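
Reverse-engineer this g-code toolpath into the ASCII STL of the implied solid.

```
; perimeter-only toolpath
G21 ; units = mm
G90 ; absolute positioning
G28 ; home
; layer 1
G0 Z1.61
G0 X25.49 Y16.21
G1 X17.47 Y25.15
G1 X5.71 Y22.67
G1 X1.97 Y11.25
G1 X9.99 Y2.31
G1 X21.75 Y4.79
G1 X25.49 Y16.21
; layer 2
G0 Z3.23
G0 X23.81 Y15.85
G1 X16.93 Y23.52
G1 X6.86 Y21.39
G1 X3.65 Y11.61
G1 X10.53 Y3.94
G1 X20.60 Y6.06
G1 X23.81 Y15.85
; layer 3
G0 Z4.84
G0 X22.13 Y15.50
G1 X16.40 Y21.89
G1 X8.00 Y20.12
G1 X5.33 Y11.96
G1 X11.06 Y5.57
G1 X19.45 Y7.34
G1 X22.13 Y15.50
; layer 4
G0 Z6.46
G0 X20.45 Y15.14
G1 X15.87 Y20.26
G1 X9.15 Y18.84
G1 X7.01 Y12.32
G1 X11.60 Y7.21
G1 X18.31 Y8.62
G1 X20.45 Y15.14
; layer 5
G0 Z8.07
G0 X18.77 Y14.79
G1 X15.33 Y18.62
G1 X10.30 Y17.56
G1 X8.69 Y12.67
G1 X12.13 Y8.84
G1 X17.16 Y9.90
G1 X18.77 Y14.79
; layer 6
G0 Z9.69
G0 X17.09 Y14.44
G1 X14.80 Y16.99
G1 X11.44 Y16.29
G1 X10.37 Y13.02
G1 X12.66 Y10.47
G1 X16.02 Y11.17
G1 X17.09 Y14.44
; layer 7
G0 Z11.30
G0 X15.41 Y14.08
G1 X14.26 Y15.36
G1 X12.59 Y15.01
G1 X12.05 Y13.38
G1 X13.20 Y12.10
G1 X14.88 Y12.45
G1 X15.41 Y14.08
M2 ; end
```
solid part
  facet normal 0.0000 0.0000 -1.0000
    outer loop
      vertex 4.57 23.95 0.00
      vertex 18.00 26.78 0.00
      vertex 27.17 16.56 0.00
    endloop
  endfacet
  facet normal 0.0000 0.0000 -1.0000
    outer loop
      vertex 0.29 10.90 0.00
      vertex 4.57 23.95 0.00
      vertex 27.17 16.56 0.00
    endloop
  endfacet
  facet normal 0.0000 0.0000 -1.0000
    outer loop
      vertex 9.46 0.68 0.00
      vertex 0.29 10.90 0.00
      vertex 27.17 16.56 0.00
    endloop
  endfacet
  facet normal 0.0000 0.0000 -1.0000
    outer loop
      vertex 22.89 3.51 0.00
      vertex 9.46 0.68 0.00
      vertex 27.17 16.56 0.00
    endloop
  endfacet
  facet normal 0.5476 0.4913 0.6773
    outer loop
      vertex 27.17 16.56 0.00
      vertex 18.00 26.78 0.00
      vertex 13.73 13.73 12.92
    endloop
  endfacet
  facet normal -0.1517 0.7200 0.6771
    outer loop
      vertex 18.00 26.78 0.00
      vertex 4.57 23.95 0.00
      vertex 13.73 13.73 12.92
    endloop
  endfacet
  facet normal -0.6992 0.2293 0.6771
    outer loop
      vertex 4.57 23.95 0.00
      vertex 0.29 10.90 0.00
      vertex 13.73 13.73 12.92
    endloop
  endfacet
  facet normal -0.5476 -0.4913 0.6773
    outer loop
      vertex 0.29 10.90 0.00
      vertex 9.46 0.68 0.00
      vertex 13.73 13.73 12.92
    endloop
  endfacet
  facet normal 0.1517 -0.7200 0.6771
    outer loop
      vertex 9.46 0.68 0.00
      vertex 22.89 3.51 0.00
      vertex 13.73 13.73 12.92
    endloop
  endfacet
  facet normal 0.6992 -0.2293 0.6771
    outer loop
      vertex 22.89 3.51 0.00
      vertex 27.17 16.56 0.00
      vertex 13.73 13.73 12.92
    endloop
  endfacet
endsolid part

The G0 Z moves step by Δz≈1.61 mm. The G1 loops shrink linearly with z, so the solid tapers from its base footprint up to z≈12.9. Closing with a flat bottom cap and the tapered top and triangulating gives 10 facets — a regular 6-sided pyramid, base circumscribed radius ≈ 13.7 mm, apex at z ≈ 12.9 mm.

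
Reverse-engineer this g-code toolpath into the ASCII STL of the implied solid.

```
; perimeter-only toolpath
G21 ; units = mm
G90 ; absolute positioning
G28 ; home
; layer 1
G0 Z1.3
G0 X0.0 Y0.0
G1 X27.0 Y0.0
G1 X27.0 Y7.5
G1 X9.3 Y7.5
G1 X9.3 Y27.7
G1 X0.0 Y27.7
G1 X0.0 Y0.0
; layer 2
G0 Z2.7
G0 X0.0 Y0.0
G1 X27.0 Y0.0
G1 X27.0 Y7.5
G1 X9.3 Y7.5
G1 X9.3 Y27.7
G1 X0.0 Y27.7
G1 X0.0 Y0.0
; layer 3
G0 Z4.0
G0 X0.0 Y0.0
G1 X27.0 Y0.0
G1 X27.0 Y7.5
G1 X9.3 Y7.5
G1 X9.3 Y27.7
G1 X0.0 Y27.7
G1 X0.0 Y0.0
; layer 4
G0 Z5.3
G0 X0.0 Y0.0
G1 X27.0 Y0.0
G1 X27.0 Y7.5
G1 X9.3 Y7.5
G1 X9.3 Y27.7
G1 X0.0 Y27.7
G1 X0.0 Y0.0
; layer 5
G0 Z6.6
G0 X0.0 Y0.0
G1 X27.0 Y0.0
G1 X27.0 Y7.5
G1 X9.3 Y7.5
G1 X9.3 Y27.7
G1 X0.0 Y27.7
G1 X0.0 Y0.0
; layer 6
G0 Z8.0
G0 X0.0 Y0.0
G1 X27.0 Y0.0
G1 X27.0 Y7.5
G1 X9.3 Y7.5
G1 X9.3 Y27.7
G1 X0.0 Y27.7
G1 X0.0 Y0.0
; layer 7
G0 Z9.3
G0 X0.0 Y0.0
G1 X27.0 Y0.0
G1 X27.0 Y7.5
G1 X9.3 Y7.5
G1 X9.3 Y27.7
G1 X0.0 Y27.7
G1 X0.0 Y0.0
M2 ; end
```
solid part
  facet normal 0.0000 0.0000 -1.0000
    outer loop
      vertex 27.0 7.5 0.0
      vertex 27.0 0.0 0.0
      vertex 0.0 0.0 0.0
    endloop
  endfacet
  facet normal 0.0000 0.0000 -1.0000
    outer loop
      vertex 9.3 7.5 0.0
      vertex 27.0 7.5 0.0
      vertex 0.0 0.0 0.0
    endloop
  endfacet
  facet normal 0.0000 0.0000 -1.0000
    outer loop
      vertex 9.3 27.7 0.0
      vertex 9.3 7.5 0.0
      vertex 0.0 0.0 0.0
    endloop
  endfacet
  facet normal 0.0000 0.0000 -1.0000
    outer loop
      vertex 0.0 27.7 0.0
      vertex 9.3 27.7 0.0
      vertex 0.0 0.0 0.0
    endloop
  endfacet
  facet normal 0.0000 0.0000 1.0000
    outer loop
      vertex 0.0 0.0 9.3
      vertex 27.0 0.0 9.3
      vertex 27.0 7.5 9.3
    endloop
  endfacet
  facet normal 0.0000 0.0000 1.0000
    outer loop
      vertex 0.0 0.0 9.3
      vertex 27.0 7.5 9.3
      vertex 9.3 7.5 9.3
    endloop
  endfacet
  facet normal 0.0000 0.0000 1.0000
    outer loop
      vertex 0.0 0.0 9.3
      vertex 9.3 7.5 9.3
      vertex 9.3 27.7 9.3
    endloop
  endfacet
  facet normal 0.0000 0.0000 1.0000
    outer loop
      vertex 0.0 0.0 9.3
      vertex 9.3 27.7 9.3
      vertex 0.0 27.7 9.3
    endloop
  endfacet
  facet normal 0.0000 -1.0000 0.0000
    outer loop
      vertex 0.0 0.0 0.0
      vertex 27.0 0.0 0.0
      vertex 27.0 0.0 9.3
    endloop
  endfacet
  facet normal 0.0000 -1.0000 0.0000
    outer loop
      vertex 0.0 0.0 0.0
      vertex 27.0 0.0 9.3
      vertex 0.0 0.0 9.3
    endloop
  endfacet
  facet normal 1.0000 0.0000 0.0000
    outer loop
      vertex 27.0 0.0 0.0
      vertex 27.0 7.5 0.0
      vertex 27.0 7.5 9.3
    endloop
  endfacet
  facet normal 1.0000 0.0000 0.0000
    outer loop
      vertex 27.0 0.0 0.0
      vertex 27.0 7.5 9.3
      vertex 27.0 0.0 9.3
    endloop
  endfacet
  facet normal 0.0000 1.0000 0.0000
    outer loop
      vertex 27.0 7.5 0.0
      vertex 9.3 7.5 0.0
      vertex 9.3 7.5 9.3
    endloop
  endfacet
  facet normal 0.0000 1.0000 0.0000
    outer loop
      vertex 27.0 7.5 0.0
      vertex 9.3 7.5 9.3
      vertex 27.0 7.5 9.3
    endloop
  endfacet
  facet normal 1.0000 0.0000 0.0000
    outer loop
      vertex 9.3 7.5 0.0
      vertex 9.3 27.7 0.0
      vertex 9.3 27.7 9.3
    endloop
  endfacet
  facet normal 1.0000 0.0000 0.0000
    outer loop
      vertex 9.3 7.5 0.0
      vertex 9.3 27.7 9.3
      vertex 9.3 7.5 9.3
    endloop
  endfacet
  facet normal 0.0000 1.0000 0.0000
    outer loop
      vertex 9.3 27.7 0.0
      vertex 0.0 27.7 0.0
      vertex 0.0 27.7 9.3
    endloop
  endfacet
  facet normal 0.0000 1.0000 0.0000
    outer loop
      vertex 9.3 27.7 0.0
      vertex 0.0 27.7 9.3
      vertex 9.3 27.7 9.3
    endloop
  endfacet
  facet normal -1.0000 0.0000 0.0000
    outer loop
      vertex 0.0 27.7 0.0
      vertex 0.0 0.0 0.0
      vertex 0.0 0.0 9.3
    endloop
  endfacet
  facet normal -1.0000 0.0000 0.0000
    outer loop
      vertex 0.0 27.7 0.0
      vertex 0.0 0.0 9.3
      vertex 0.0 27.7 9.3
    endloop
  endfacet
endsolid part

The G0 Z moves step by Δz≈1.3 mm. Every layer's G1 loop is the same polygon, so the solid is a straight extrusion of it from z=0 to z≈9.3. Closing with flat bottom and top caps and triangulating gives 20 facets — an L-shaped prism: outer 27 × 27.7 mm, arm thicknesses ≈ 7.5 mm (horizontal) and 9.3 mm (vertical), extruded 9.3 mm in z.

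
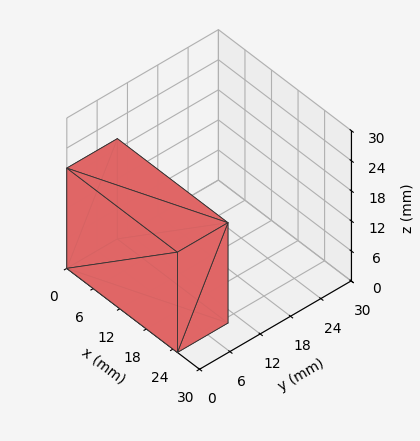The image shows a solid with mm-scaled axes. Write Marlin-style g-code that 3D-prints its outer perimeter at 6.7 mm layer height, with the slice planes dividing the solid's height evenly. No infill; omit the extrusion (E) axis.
Reading the render: the shape is a rectangular box, roughly 25 × 10 mm footprint and 20 mm tall (dimensions read to the nearest mm from the axis ticks). For the g-code, the solid's height is divided into equal slices at the stated Δz and each level perimeter traced with G1 moves after a G0 lift.

; perimeter-only toolpath
G21 ; units = mm
G90 ; absolute positioning
G28 ; home
; layer 1
G0 Z6.7
G0 X0.0 Y0.0
G1 X25.0 Y0.0
G1 X25.0 Y10.0
G1 X0.0 Y10.0
G1 X0.0 Y0.0
; layer 2
G0 Z13.3
G0 X0.0 Y0.0
G1 X25.0 Y0.0
G1 X25.0 Y10.0
G1 X0.0 Y10.0
G1 X0.0 Y0.0
; layer 3
G0 Z20.0
G0 X0.0 Y0.0
G1 X25.0 Y0.0
G1 X25.0 Y10.0
G1 X0.0 Y10.0
G1 X0.0 Y0.0
M2 ; end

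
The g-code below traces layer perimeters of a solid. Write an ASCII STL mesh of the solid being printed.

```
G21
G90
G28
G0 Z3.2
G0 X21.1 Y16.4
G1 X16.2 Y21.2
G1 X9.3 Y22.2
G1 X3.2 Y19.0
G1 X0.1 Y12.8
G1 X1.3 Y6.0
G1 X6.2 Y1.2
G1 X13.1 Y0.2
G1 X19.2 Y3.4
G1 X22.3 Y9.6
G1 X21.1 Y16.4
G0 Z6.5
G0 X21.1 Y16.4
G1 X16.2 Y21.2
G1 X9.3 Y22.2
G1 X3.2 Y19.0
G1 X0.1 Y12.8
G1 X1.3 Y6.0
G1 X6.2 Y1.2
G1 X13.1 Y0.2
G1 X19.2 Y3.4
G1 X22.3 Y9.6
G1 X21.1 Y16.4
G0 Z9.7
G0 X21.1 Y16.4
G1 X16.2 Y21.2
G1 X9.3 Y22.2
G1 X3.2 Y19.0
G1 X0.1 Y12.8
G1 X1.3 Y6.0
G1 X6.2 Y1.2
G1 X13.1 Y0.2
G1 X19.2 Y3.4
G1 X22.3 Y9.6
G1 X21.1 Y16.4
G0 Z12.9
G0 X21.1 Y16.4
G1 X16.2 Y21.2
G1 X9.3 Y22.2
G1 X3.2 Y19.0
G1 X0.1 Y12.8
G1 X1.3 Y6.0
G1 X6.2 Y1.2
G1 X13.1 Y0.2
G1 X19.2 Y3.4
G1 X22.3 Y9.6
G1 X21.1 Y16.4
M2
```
solid part
  facet normal 0.0000 0.0000 -1.0000
    outer loop
      vertex 9.3 22.2 0.0
      vertex 16.2 21.2 0.0
      vertex 21.1 16.4 0.0
    endloop
  endfacet
  facet normal 0.0000 0.0000 -1.0000
    outer loop
      vertex 3.2 19.0 0.0
      vertex 9.3 22.2 0.0
      vertex 21.1 16.4 0.0
    endloop
  endfacet
  facet normal 0.0000 0.0000 -1.0000
    outer loop
      vertex 0.1 12.8 0.0
      vertex 3.2 19.0 0.0
      vertex 21.1 16.4 0.0
    endloop
  endfacet
  facet normal 0.0000 0.0000 -1.0000
    outer loop
      vertex 1.3 6.0 0.0
      vertex 0.1 12.8 0.0
      vertex 21.1 16.4 0.0
    endloop
  endfacet
  facet normal 0.0000 0.0000 -1.0000
    outer loop
      vertex 6.2 1.2 0.0
      vertex 1.3 6.0 0.0
      vertex 21.1 16.4 0.0
    endloop
  endfacet
  facet normal 0.0000 0.0000 -1.0000
    outer loop
      vertex 13.1 0.2 0.0
      vertex 6.2 1.2 0.0
      vertex 21.1 16.4 0.0
    endloop
  endfacet
  facet normal 0.0000 0.0000 -1.0000
    outer loop
      vertex 19.2 3.4 0.0
      vertex 13.1 0.2 0.0
      vertex 21.1 16.4 0.0
    endloop
  endfacet
  facet normal 0.0000 0.0000 -1.0000
    outer loop
      vertex 22.3 9.6 0.0
      vertex 19.2 3.4 0.0
      vertex 21.1 16.4 0.0
    endloop
  endfacet
  facet normal 0.0000 0.0000 1.0000
    outer loop
      vertex 21.1 16.4 12.9
      vertex 16.2 21.2 12.9
      vertex 9.3 22.2 12.9
    endloop
  endfacet
  facet normal 0.0000 0.0000 1.0000
    outer loop
      vertex 21.1 16.4 12.9
      vertex 9.3 22.2 12.9
      vertex 3.2 19.0 12.9
    endloop
  endfacet
  facet normal 0.0000 0.0000 1.0000
    outer loop
      vertex 21.1 16.4 12.9
      vertex 3.2 19.0 12.9
      vertex 0.1 12.8 12.9
    endloop
  endfacet
  facet normal 0.0000 0.0000 1.0000
    outer loop
      vertex 21.1 16.4 12.9
      vertex 0.1 12.8 12.9
      vertex 1.3 6.0 12.9
    endloop
  endfacet
  facet normal 0.0000 0.0000 1.0000
    outer loop
      vertex 21.1 16.4 12.9
      vertex 1.3 6.0 12.9
      vertex 6.2 1.2 12.9
    endloop
  endfacet
  facet normal 0.0000 0.0000 1.0000
    outer loop
      vertex 21.1 16.4 12.9
      vertex 6.2 1.2 12.9
      vertex 13.1 0.2 12.9
    endloop
  endfacet
  facet normal 0.0000 0.0000 1.0000
    outer loop
      vertex 21.1 16.4 12.9
      vertex 13.1 0.2 12.9
      vertex 19.2 3.4 12.9
    endloop
  endfacet
  facet normal 0.0000 0.0000 1.0000
    outer loop
      vertex 21.1 16.4 12.9
      vertex 19.2 3.4 12.9
      vertex 22.3 9.6 12.9
    endloop
  endfacet
  facet normal 0.6998 0.7144 0.0000
    outer loop
      vertex 21.1 16.4 0.0
      vertex 16.2 21.2 0.0
      vertex 16.2 21.2 12.9
    endloop
  endfacet
  facet normal 0.6998 0.7144 0.0000
    outer loop
      vertex 21.1 16.4 0.0
      vertex 16.2 21.2 12.9
      vertex 21.1 16.4 12.9
    endloop
  endfacet
  facet normal 0.1434 0.9897 0.0000
    outer loop
      vertex 16.2 21.2 0.0
      vertex 9.3 22.2 0.0
      vertex 9.3 22.2 12.9
    endloop
  endfacet
  facet normal 0.1434 0.9897 0.0000
    outer loop
      vertex 16.2 21.2 0.0
      vertex 9.3 22.2 12.9
      vertex 16.2 21.2 12.9
    endloop
  endfacet
  facet normal -0.4645 0.8855 0.0000
    outer loop
      vertex 9.3 22.2 0.0
      vertex 3.2 19.0 0.0
      vertex 3.2 19.0 12.9
    endloop
  endfacet
  facet normal -0.4645 0.8855 0.0000
    outer loop
      vertex 9.3 22.2 0.0
      vertex 3.2 19.0 12.9
      vertex 9.3 22.2 12.9
    endloop
  endfacet
  facet normal -0.8944 0.4472 0.0000
    outer loop
      vertex 3.2 19.0 0.0
      vertex 0.1 12.8 0.0
      vertex 0.1 12.8 12.9
    endloop
  endfacet
  facet normal -0.8944 0.4472 0.0000
    outer loop
      vertex 3.2 19.0 0.0
      vertex 0.1 12.8 12.9
      vertex 3.2 19.0 12.9
    endloop
  endfacet
  facet normal -0.9848 -0.1738 0.0000
    outer loop
      vertex 0.1 12.8 0.0
      vertex 1.3 6.0 0.0
      vertex 1.3 6.0 12.9
    endloop
  endfacet
  facet normal -0.9848 -0.1738 0.0000
    outer loop
      vertex 0.1 12.8 0.0
      vertex 1.3 6.0 12.9
      vertex 0.1 12.8 12.9
    endloop
  endfacet
  facet normal -0.6998 -0.7144 0.0000
    outer loop
      vertex 1.3 6.0 0.0
      vertex 6.2 1.2 0.0
      vertex 6.2 1.2 12.9
    endloop
  endfacet
  facet normal -0.6998 -0.7144 0.0000
    outer loop
      vertex 1.3 6.0 0.0
      vertex 6.2 1.2 12.9
      vertex 1.3 6.0 12.9
    endloop
  endfacet
  facet normal -0.1434 -0.9897 0.0000
    outer loop
      vertex 6.2 1.2 0.0
      vertex 13.1 0.2 0.0
      vertex 13.1 0.2 12.9
    endloop
  endfacet
  facet normal -0.1434 -0.9897 0.0000
    outer loop
      vertex 6.2 1.2 0.0
      vertex 13.1 0.2 12.9
      vertex 6.2 1.2 12.9
    endloop
  endfacet
  facet normal 0.4645 -0.8855 0.0000
    outer loop
      vertex 13.1 0.2 0.0
      vertex 19.2 3.4 0.0
      vertex 19.2 3.4 12.9
    endloop
  endfacet
  facet normal 0.4645 -0.8855 0.0000
    outer loop
      vertex 13.1 0.2 0.0
      vertex 19.2 3.4 12.9
      vertex 13.1 0.2 12.9
    endloop
  endfacet
  facet normal 0.8944 -0.4472 0.0000
    outer loop
      vertex 19.2 3.4 0.0
      vertex 22.3 9.6 0.0
      vertex 22.3 9.6 12.9
    endloop
  endfacet
  facet normal 0.8944 -0.4472 0.0000
    outer loop
      vertex 19.2 3.4 0.0
      vertex 22.3 9.6 12.9
      vertex 19.2 3.4 12.9
    endloop
  endfacet
  facet normal 0.9848 0.1738 0.0000
    outer loop
      vertex 22.3 9.6 0.0
      vertex 21.1 16.4 0.0
      vertex 21.1 16.4 12.9
    endloop
  endfacet
  facet normal 0.9848 0.1738 0.0000
    outer loop
      vertex 22.3 9.6 0.0
      vertex 21.1 16.4 12.9
      vertex 22.3 9.6 12.9
    endloop
  endfacet
endsolid part

The G0 Z moves step by Δz≈3.2 mm. Every layer's G1 loop is the same polygon, so the solid is a straight extrusion of it from z=0 to z≈12.9. Closing with flat bottom and top caps and triangulating gives 36 facets — a regular 10-sided prism (a cylinder approximated with 10 flat sides), circumscribed radius ≈ 11.2 mm, height ≈ 12.9 mm.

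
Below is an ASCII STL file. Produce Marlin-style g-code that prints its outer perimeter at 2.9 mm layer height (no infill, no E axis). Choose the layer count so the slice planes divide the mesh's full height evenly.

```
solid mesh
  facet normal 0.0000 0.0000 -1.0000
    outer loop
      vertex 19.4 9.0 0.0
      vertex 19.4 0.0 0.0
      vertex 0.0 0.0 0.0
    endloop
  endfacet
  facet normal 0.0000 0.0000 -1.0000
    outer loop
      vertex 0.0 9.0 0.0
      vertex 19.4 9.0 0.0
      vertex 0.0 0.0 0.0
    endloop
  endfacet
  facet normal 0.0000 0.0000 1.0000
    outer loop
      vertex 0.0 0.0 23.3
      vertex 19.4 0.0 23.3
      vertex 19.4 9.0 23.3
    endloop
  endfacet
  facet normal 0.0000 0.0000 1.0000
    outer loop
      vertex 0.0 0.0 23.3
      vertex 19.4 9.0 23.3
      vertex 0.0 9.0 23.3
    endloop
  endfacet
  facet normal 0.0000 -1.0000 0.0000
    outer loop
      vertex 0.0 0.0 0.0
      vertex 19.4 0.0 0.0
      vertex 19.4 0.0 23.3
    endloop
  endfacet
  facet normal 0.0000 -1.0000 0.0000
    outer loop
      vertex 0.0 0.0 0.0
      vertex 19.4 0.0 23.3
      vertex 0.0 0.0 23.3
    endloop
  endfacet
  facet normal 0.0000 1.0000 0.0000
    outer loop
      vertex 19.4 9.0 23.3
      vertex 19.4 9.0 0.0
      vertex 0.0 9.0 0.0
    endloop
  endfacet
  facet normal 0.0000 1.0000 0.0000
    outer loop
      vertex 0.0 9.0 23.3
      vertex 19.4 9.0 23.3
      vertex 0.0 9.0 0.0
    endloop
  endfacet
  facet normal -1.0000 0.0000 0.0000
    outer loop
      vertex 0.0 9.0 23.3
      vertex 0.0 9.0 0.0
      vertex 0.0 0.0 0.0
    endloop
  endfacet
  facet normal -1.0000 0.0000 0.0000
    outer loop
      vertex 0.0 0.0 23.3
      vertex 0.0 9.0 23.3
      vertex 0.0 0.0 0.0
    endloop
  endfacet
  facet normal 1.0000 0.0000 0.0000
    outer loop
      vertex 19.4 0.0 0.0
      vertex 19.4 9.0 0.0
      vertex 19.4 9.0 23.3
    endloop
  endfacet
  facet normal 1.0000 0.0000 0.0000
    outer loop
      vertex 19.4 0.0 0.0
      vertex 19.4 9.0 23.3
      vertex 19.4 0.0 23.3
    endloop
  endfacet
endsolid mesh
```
; perimeter-only toolpath
G21 ; units = mm
G90 ; absolute positioning
G28 ; home
; layer 1
G0 Z2.9
G0 X0.0 Y0.0
G1 X19.4 Y0.0
G1 X19.4 Y9.0
G1 X0.0 Y9.0
G1 X0.0 Y0.0
; layer 2
G0 Z5.8
G0 X0.0 Y0.0
G1 X19.4 Y0.0
G1 X19.4 Y9.0
G1 X0.0 Y9.0
G1 X0.0 Y0.0
; layer 3
G0 Z8.7
G0 X0.0 Y0.0
G1 X19.4 Y0.0
G1 X19.4 Y9.0
G1 X0.0 Y9.0
G1 X0.0 Y0.0
; layer 4
G0 Z11.7
G0 X0.0 Y0.0
G1 X19.4 Y0.0
G1 X19.4 Y9.0
G1 X0.0 Y9.0
G1 X0.0 Y0.0
; layer 5
G0 Z14.6
G0 X0.0 Y0.0
G1 X19.4 Y0.0
G1 X19.4 Y9.0
G1 X0.0 Y9.0
G1 X0.0 Y0.0
; layer 6
G0 Z17.5
G0 X0.0 Y0.0
G1 X19.4 Y0.0
G1 X19.4 Y9.0
G1 X0.0 Y9.0
G1 X0.0 Y0.0
; layer 7
G0 Z20.4
G0 X0.0 Y0.0
G1 X19.4 Y0.0
G1 X19.4 Y9.0
G1 X0.0 Y9.0
G1 X0.0 Y0.0
; layer 8
G0 Z23.3
G0 X0.0 Y0.0
G1 X19.4 Y0.0
G1 X19.4 Y9.0
G1 X0.0 Y9.0
G1 X0.0 Y0.0
M2 ; end

The solid is a rectangular box, roughly 19.4 × 9 mm footprint and 23.3 mm tall. Slicing at Δz = 2.9 mm — 8 equal slices spanning the solid's height, so layer i sits at z = i·h/8 — gives 8 non-empty perimeters. Each is a 4-segment closed polygon; G0 lifts to the layer z and rapids to the start vertex, then G1 traces the edges.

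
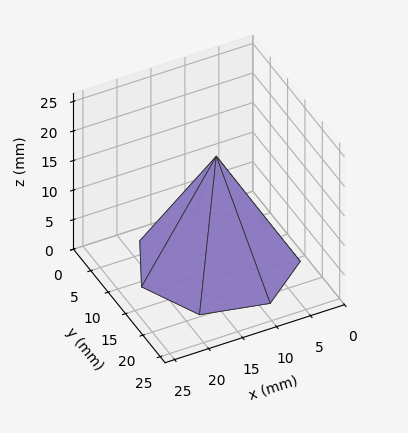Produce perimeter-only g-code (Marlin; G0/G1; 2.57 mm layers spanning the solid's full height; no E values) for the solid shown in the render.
Reading the render: the shape is a regular 7-sided pyramid, base circumscribed radius ≈ 11 mm, apex at z ≈ 18 mm (dimensions read to the nearest mm from the axis ticks). For the g-code, the solid's height is divided into equal slices at the stated Δz and each level perimeter traced with G1 moves after a G0 lift.

; perimeter-only toolpath
G21 ; units = mm
G90 ; absolute positioning
G28 ; home
; layer 1
G0 Z2.57
G0 X20.43 Y11.00
G1 X16.88 Y18.37
G1 X8.90 Y20.19
G1 X2.51 Y15.09
G1 X2.51 Y6.91
G1 X8.90 Y1.81
G1 X16.88 Y3.63
G1 X20.43 Y11.00
; layer 2
G0 Z5.14
G0 X18.86 Y11.00
G1 X15.90 Y17.14
G1 X9.25 Y18.66
G1 X3.92 Y14.41
G1 X3.92 Y7.59
G1 X9.25 Y3.34
G1 X15.90 Y4.86
G1 X18.86 Y11.00
; layer 3
G0 Z7.71
G0 X17.29 Y11.00
G1 X14.92 Y15.91
G1 X9.60 Y17.13
G1 X5.34 Y13.73
G1 X5.34 Y8.27
G1 X9.60 Y4.87
G1 X14.92 Y6.09
G1 X17.29 Y11.00
; layer 4
G0 Z10.29
G0 X15.71 Y11.00
G1 X13.94 Y14.69
G1 X9.95 Y15.59
G1 X6.75 Y13.04
G1 X6.75 Y8.96
G1 X9.95 Y6.41
G1 X13.94 Y7.31
G1 X15.71 Y11.00
; layer 5
G0 Z12.86
G0 X14.14 Y11.00
G1 X12.96 Y13.46
G1 X10.30 Y14.06
G1 X8.17 Y12.36
G1 X8.17 Y9.64
G1 X10.30 Y7.94
G1 X12.96 Y8.54
G1 X14.14 Y11.00
; layer 6
G0 Z15.43
G0 X12.57 Y11.00
G1 X11.98 Y12.23
G1 X10.65 Y12.53
G1 X9.58 Y11.68
G1 X9.58 Y10.32
G1 X10.65 Y9.47
G1 X11.98 Y9.77
G1 X12.57 Y11.00
M2 ; end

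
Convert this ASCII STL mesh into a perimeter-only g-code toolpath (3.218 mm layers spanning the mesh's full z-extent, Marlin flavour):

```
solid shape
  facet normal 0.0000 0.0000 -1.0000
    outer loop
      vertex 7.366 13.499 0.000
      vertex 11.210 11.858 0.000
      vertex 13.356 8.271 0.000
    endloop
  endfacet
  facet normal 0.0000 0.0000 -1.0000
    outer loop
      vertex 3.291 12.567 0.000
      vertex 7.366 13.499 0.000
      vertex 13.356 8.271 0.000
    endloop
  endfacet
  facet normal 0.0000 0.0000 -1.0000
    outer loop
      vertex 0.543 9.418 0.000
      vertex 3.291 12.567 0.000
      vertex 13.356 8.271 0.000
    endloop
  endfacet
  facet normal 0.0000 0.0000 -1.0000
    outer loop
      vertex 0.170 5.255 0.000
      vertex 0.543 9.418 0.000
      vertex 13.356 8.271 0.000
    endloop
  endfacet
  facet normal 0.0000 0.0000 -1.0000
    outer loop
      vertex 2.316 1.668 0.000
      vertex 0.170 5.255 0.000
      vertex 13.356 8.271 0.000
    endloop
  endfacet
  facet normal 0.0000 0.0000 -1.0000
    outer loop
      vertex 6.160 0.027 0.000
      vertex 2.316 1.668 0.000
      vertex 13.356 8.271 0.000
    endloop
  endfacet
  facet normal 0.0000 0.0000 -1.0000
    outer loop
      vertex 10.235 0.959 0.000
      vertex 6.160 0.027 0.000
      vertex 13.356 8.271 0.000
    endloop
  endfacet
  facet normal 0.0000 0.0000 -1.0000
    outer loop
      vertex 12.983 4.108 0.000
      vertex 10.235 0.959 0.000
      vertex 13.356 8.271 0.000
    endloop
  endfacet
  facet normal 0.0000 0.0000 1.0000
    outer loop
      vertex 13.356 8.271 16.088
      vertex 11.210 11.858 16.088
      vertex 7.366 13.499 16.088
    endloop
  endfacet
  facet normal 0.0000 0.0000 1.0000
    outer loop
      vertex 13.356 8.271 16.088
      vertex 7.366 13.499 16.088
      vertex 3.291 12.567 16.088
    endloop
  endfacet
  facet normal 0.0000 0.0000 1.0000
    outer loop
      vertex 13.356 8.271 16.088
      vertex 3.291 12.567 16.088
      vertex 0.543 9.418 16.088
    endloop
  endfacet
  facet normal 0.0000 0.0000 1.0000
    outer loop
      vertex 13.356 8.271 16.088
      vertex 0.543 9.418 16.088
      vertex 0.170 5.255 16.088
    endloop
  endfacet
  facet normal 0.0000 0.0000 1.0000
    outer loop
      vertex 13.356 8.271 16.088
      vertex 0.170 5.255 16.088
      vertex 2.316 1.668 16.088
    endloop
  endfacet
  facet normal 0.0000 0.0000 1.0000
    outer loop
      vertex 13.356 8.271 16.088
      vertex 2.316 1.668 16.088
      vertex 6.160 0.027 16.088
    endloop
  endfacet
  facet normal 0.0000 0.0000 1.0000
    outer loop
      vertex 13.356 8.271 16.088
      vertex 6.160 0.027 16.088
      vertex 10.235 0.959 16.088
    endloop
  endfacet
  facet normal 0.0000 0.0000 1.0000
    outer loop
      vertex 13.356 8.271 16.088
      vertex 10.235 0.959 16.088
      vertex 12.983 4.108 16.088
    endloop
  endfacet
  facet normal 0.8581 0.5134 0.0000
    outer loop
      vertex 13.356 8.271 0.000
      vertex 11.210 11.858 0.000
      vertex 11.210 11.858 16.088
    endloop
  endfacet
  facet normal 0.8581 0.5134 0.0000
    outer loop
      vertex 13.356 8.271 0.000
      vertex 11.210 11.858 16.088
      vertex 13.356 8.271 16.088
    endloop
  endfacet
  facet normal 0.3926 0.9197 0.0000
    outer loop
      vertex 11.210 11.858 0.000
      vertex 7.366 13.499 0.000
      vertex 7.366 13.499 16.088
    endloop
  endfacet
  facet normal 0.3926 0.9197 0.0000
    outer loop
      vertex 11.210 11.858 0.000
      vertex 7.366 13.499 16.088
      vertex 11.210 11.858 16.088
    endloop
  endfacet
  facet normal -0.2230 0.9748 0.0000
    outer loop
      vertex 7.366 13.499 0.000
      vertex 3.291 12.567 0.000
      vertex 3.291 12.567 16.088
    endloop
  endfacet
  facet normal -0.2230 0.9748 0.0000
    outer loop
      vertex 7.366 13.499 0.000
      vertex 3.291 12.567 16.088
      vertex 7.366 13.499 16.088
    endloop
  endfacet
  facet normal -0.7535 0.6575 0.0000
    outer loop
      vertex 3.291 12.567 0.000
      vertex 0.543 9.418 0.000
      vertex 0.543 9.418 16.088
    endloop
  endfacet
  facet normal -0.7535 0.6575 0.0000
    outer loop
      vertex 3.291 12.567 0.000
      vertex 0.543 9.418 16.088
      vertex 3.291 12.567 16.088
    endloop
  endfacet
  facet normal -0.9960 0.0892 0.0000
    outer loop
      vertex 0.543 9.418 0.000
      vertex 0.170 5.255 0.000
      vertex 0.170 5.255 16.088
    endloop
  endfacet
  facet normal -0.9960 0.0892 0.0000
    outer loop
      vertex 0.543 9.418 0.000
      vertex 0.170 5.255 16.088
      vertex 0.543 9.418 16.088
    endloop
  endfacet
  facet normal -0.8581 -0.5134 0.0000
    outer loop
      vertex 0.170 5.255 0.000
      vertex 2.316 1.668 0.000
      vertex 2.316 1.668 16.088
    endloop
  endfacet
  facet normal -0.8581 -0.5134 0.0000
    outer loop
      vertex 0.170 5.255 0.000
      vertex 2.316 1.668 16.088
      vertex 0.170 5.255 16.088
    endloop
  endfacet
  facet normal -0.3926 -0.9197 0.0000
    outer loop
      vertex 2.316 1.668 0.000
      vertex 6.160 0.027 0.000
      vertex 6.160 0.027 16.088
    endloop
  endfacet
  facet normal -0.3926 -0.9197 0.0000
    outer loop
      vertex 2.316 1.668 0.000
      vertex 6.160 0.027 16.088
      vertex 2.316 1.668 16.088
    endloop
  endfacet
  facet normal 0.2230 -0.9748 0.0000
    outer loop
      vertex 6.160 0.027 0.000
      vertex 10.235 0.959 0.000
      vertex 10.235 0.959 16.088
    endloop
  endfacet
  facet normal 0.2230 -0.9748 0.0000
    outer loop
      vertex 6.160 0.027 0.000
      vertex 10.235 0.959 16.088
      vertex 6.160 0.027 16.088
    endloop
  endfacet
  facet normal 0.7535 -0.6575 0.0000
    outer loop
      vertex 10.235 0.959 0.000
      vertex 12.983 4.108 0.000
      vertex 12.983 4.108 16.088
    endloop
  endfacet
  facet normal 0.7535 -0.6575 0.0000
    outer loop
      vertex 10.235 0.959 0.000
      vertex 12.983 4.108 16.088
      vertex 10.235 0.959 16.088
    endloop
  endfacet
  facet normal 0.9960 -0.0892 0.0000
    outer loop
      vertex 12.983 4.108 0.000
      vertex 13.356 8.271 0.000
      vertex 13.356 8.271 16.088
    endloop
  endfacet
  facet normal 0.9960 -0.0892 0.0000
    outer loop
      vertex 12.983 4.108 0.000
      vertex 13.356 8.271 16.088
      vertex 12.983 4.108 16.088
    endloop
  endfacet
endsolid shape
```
; perimeter-only toolpath
G21 ; units = mm
G90 ; absolute positioning
G28 ; home
; layer 1
G0 Z3.218
G0 X13.356 Y8.271
G1 X11.210 Y11.858
G1 X7.366 Y13.499
G1 X3.291 Y12.567
G1 X0.543 Y9.418
G1 X0.170 Y5.255
G1 X2.316 Y1.668
G1 X6.160 Y0.027
G1 X10.235 Y0.959
G1 X12.983 Y4.108
G1 X13.356 Y8.271
; layer 2
G0 Z6.435
G0 X13.356 Y8.271
G1 X11.210 Y11.858
G1 X7.366 Y13.499
G1 X3.291 Y12.567
G1 X0.543 Y9.418
G1 X0.170 Y5.255
G1 X2.316 Y1.668
G1 X6.160 Y0.027
G1 X10.235 Y0.959
G1 X12.983 Y4.108
G1 X13.356 Y8.271
; layer 3
G0 Z9.653
G0 X13.356 Y8.271
G1 X11.210 Y11.858
G1 X7.366 Y13.499
G1 X3.291 Y12.567
G1 X0.543 Y9.418
G1 X0.170 Y5.255
G1 X2.316 Y1.668
G1 X6.160 Y0.027
G1 X10.235 Y0.959
G1 X12.983 Y4.108
G1 X13.356 Y8.271
; layer 4
G0 Z12.870
G0 X13.356 Y8.271
G1 X11.210 Y11.858
G1 X7.366 Y13.499
G1 X3.291 Y12.567
G1 X0.543 Y9.418
G1 X0.170 Y5.255
G1 X2.316 Y1.668
G1 X6.160 Y0.027
G1 X10.235 Y0.959
G1 X12.983 Y4.108
G1 X13.356 Y8.271
; layer 5
G0 Z16.088
G0 X13.356 Y8.271
G1 X11.210 Y11.858
G1 X7.366 Y13.499
G1 X3.291 Y12.567
G1 X0.543 Y9.418
G1 X0.170 Y5.255
G1 X2.316 Y1.668
G1 X6.160 Y0.027
G1 X10.235 Y0.959
G1 X12.983 Y4.108
G1 X13.356 Y8.271
M2 ; end

The solid is a regular 10-sided prism (a cylinder approximated with 10 flat sides), circumscribed radius ≈ 6.76 mm, height ≈ 16.1 mm. Slicing at Δz = 3.218 mm — 5 equal slices spanning the solid's height, so layer i sits at z = i·h/5 — gives 5 non-empty perimeters. Each is a 10-segment closed polygon; G0 lifts to the layer z and rapids to the start vertex, then G1 traces the edges.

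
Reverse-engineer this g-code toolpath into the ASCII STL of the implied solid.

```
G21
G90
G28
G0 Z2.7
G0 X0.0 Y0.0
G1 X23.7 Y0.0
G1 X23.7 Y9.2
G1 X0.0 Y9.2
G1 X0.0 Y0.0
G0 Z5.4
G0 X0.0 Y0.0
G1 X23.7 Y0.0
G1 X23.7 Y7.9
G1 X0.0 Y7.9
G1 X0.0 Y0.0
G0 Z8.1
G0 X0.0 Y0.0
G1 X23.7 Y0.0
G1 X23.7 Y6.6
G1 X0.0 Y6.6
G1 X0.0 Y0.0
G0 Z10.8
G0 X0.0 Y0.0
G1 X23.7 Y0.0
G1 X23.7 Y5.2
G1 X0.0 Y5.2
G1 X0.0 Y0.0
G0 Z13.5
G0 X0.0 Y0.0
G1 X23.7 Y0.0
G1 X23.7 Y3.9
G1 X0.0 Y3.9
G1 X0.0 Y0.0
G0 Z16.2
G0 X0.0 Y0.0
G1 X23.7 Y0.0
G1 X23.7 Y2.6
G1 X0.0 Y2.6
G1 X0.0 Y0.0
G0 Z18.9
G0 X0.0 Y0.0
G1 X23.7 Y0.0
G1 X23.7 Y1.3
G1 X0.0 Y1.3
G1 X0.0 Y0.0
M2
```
solid part
  facet normal 0.0000 0.0000 -1.0000
    outer loop
      vertex 23.7 10.5 0.0
      vertex 23.7 0.0 0.0
      vertex 0.0 0.0 0.0
    endloop
  endfacet
  facet normal 0.0000 0.0000 -1.0000
    outer loop
      vertex 0.0 10.5 0.0
      vertex 23.7 10.5 0.0
      vertex 0.0 0.0 0.0
    endloop
  endfacet
  facet normal 0.0000 -1.0000 0.0000
    outer loop
      vertex 0.0 0.0 0.0
      vertex 23.7 0.0 0.0
      vertex 23.7 0.0 21.6
    endloop
  endfacet
  facet normal 0.0000 -1.0000 0.0000
    outer loop
      vertex 0.0 0.0 0.0
      vertex 23.7 0.0 21.6
      vertex 0.0 0.0 21.6
    endloop
  endfacet
  facet normal 0.0000 0.8994 0.4372
    outer loop
      vertex 0.0 0.0 21.6
      vertex 23.7 0.0 21.6
      vertex 23.7 10.5 0.0
    endloop
  endfacet
  facet normal 0.0000 0.8994 0.4372
    outer loop
      vertex 0.0 0.0 21.6
      vertex 23.7 10.5 0.0
      vertex 0.0 10.5 0.0
    endloop
  endfacet
  facet normal -1.0000 0.0000 0.0000
    outer loop
      vertex 0.0 0.0 21.6
      vertex 0.0 10.5 0.0
      vertex 0.0 0.0 0.0
    endloop
  endfacet
  facet normal 1.0000 0.0000 0.0000
    outer loop
      vertex 23.7 0.0 0.0
      vertex 23.7 10.5 0.0
      vertex 23.7 0.0 21.6
    endloop
  endfacet
endsolid part

The G0 Z moves step by Δz≈2.7 mm. The G1 loops shrink linearly with z, so the solid tapers from its base footprint up to z≈21.6. Closing with a flat bottom cap and the tapered top and triangulating gives 8 facets — a wedge (ramp): 23.7 × 10.5 mm base, rising to 21.6 mm along the y=0 edge and sloping linearly to z=0 at y=10.5.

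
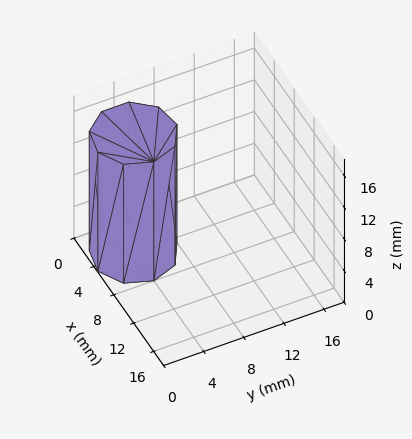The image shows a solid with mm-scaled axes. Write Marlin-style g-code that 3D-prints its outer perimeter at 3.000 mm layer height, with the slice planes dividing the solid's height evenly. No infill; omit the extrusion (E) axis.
Reading the render: the shape is a regular 9-sided prism (a cylinder approximated with 9 flat sides), circumscribed radius ≈ 4 mm, height ≈ 15 mm (dimensions read to the nearest mm from the axis ticks). For the g-code, the solid's height is divided into equal slices at the stated Δz and each level perimeter traced with G1 moves after a G0 lift.

; perimeter-only toolpath
G21 ; units = mm
G90 ; absolute positioning
G28 ; home
; layer 1
G0 Z3.000
G0 X8.000 Y4.000
G1 X7.064 Y6.571
G1 X4.695 Y7.939
G1 X2.000 Y7.464
G1 X0.241 Y5.368
G1 X0.241 Y2.632
G1 X2.000 Y0.536
G1 X4.695 Y0.061
G1 X7.064 Y1.429
G1 X8.000 Y4.000
; layer 2
G0 Z6.000
G0 X8.000 Y4.000
G1 X7.064 Y6.571
G1 X4.695 Y7.939
G1 X2.000 Y7.464
G1 X0.241 Y5.368
G1 X0.241 Y2.632
G1 X2.000 Y0.536
G1 X4.695 Y0.061
G1 X7.064 Y1.429
G1 X8.000 Y4.000
; layer 3
G0 Z9.000
G0 X8.000 Y4.000
G1 X7.064 Y6.571
G1 X4.695 Y7.939
G1 X2.000 Y7.464
G1 X0.241 Y5.368
G1 X0.241 Y2.632
G1 X2.000 Y0.536
G1 X4.695 Y0.061
G1 X7.064 Y1.429
G1 X8.000 Y4.000
; layer 4
G0 Z12.000
G0 X8.000 Y4.000
G1 X7.064 Y6.571
G1 X4.695 Y7.939
G1 X2.000 Y7.464
G1 X0.241 Y5.368
G1 X0.241 Y2.632
G1 X2.000 Y0.536
G1 X4.695 Y0.061
G1 X7.064 Y1.429
G1 X8.000 Y4.000
; layer 5
G0 Z15.000
G0 X8.000 Y4.000
G1 X7.064 Y6.571
G1 X4.695 Y7.939
G1 X2.000 Y7.464
G1 X0.241 Y5.368
G1 X0.241 Y2.632
G1 X2.000 Y0.536
G1 X4.695 Y0.061
G1 X7.064 Y1.429
G1 X8.000 Y4.000
M2 ; end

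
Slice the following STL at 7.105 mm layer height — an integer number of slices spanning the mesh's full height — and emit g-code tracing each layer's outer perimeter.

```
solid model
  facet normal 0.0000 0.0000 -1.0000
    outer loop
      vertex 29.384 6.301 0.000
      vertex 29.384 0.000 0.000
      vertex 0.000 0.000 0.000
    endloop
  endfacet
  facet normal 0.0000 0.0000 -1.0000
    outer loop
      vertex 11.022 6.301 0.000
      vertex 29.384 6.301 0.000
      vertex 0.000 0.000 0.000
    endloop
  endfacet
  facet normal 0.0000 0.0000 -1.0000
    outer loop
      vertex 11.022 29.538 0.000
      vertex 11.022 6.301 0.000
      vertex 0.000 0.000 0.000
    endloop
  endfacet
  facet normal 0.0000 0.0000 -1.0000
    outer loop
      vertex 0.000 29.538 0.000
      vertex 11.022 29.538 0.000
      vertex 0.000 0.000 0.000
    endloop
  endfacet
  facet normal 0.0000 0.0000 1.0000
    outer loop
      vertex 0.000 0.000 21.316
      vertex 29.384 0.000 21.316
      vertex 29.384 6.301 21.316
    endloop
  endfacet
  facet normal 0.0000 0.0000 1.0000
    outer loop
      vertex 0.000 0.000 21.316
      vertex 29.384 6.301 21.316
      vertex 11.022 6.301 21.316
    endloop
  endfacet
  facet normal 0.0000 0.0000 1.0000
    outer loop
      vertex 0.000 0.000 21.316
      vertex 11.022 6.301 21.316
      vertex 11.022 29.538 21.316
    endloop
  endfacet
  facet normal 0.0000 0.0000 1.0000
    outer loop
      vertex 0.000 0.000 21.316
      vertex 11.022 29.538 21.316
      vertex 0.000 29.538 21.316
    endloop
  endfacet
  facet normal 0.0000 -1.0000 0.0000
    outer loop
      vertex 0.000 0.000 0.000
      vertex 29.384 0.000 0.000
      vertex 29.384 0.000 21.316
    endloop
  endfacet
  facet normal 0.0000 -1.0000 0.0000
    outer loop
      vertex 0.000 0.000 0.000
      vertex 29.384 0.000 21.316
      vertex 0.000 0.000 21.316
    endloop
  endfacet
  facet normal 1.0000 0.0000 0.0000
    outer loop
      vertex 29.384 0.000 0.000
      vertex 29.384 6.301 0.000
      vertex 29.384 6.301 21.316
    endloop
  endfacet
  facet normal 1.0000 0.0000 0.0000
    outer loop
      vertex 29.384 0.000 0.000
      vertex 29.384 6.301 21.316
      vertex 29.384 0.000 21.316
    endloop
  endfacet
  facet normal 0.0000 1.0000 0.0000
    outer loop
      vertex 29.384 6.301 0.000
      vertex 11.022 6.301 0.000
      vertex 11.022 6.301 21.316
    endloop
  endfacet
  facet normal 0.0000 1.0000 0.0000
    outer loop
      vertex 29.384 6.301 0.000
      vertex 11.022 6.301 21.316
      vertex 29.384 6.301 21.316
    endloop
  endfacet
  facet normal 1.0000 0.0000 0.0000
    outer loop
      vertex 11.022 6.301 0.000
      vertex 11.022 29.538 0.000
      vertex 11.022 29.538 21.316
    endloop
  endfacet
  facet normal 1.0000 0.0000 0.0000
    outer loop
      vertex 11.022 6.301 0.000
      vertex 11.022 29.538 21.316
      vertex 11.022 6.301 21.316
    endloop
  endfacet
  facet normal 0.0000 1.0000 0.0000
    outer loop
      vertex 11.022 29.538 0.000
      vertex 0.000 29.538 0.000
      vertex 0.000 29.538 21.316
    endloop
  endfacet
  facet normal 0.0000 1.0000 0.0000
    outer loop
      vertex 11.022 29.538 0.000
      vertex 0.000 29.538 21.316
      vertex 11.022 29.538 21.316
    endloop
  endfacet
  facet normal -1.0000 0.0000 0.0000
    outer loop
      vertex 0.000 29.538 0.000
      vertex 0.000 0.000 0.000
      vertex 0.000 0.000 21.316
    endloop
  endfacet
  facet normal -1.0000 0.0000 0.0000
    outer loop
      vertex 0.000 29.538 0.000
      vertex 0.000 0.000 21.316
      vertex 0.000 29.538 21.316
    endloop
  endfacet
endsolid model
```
; perimeter-only toolpath
G21 ; units = mm
G90 ; absolute positioning
G28 ; home
; layer 1
G0 Z7.105
G0 X0.000 Y0.000
G1 X29.384 Y0.000
G1 X29.384 Y6.301
G1 X11.022 Y6.301
G1 X11.022 Y29.538
G1 X0.000 Y29.538
G1 X0.000 Y0.000
; layer 2
G0 Z14.211
G0 X0.000 Y0.000
G1 X29.384 Y0.000
G1 X29.384 Y6.301
G1 X11.022 Y6.301
G1 X11.022 Y29.538
G1 X0.000 Y29.538
G1 X0.000 Y0.000
; layer 3
G0 Z21.316
G0 X0.000 Y0.000
G1 X29.384 Y0.000
G1 X29.384 Y6.301
G1 X11.022 Y6.301
G1 X11.022 Y29.538
G1 X0.000 Y29.538
G1 X0.000 Y0.000
M2 ; end

The solid is an L-shaped prism: outer 29.4 × 29.5 mm, arm thicknesses ≈ 6.3 mm (horizontal) and 11 mm (vertical), extruded 21.3 mm in z. Slicing at Δz = 7.105 mm — 3 equal slices spanning the solid's height, so layer i sits at z = i·h/3 — gives 3 non-empty perimeters. Each is a 6-segment closed polygon; G0 lifts to the layer z and rapids to the start vertex, then G1 traces the edges.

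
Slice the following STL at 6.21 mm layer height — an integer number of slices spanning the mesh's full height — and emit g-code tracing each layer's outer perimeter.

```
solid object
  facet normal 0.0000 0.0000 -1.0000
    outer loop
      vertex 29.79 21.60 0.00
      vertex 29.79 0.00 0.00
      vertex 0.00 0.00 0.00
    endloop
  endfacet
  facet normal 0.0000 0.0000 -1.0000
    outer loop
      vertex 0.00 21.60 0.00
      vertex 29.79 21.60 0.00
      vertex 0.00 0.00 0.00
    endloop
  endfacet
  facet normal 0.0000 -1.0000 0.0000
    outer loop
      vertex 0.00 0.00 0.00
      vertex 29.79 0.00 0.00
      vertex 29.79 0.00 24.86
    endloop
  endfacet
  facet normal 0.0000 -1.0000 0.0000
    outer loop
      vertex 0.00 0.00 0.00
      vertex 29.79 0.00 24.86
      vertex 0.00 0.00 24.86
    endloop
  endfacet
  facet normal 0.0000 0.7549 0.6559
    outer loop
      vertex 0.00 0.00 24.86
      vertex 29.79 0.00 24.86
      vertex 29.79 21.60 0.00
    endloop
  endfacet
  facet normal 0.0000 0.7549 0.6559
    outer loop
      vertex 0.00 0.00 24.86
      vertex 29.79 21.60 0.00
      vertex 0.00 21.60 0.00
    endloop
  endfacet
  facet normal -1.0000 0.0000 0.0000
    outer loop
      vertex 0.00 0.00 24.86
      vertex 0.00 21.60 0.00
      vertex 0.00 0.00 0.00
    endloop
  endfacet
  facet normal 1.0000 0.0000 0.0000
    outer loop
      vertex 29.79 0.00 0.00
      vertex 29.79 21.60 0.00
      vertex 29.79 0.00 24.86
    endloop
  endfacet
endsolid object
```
; perimeter-only toolpath
G21 ; units = mm
G90 ; absolute positioning
G28 ; home
; layer 1
G0 Z6.21
G0 X0.00 Y0.00
G1 X29.79 Y0.00
G1 X29.79 Y16.20
G1 X0.00 Y16.20
G1 X0.00 Y0.00
; layer 2
G0 Z12.43
G0 X0.00 Y0.00
G1 X29.79 Y0.00
G1 X29.79 Y10.80
G1 X0.00 Y10.80
G1 X0.00 Y0.00
; layer 3
G0 Z18.64
G0 X0.00 Y0.00
G1 X29.79 Y0.00
G1 X29.79 Y5.40
G1 X0.00 Y5.40
G1 X0.00 Y0.00
M2 ; end

The solid is a wedge (ramp): 29.8 × 21.6 mm base, rising to 24.9 mm along the y=0 edge and sloping linearly to z=0 at y=21.6. Slicing at Δz = 6.21 mm — 4 equal slices spanning the solid's height, so layer i sits at z = i·h/4 — gives 3 non-empty perimeters. Each is a 4-segment closed polygon; G0 lifts to the layer z and rapids to the start vertex, then G1 traces the edges. The cross-section shrinks linearly with z (the slice at the apex is degenerate and omitted).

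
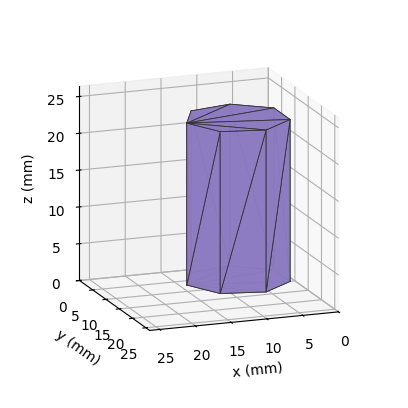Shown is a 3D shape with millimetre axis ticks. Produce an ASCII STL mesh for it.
Reading the render: the shape is a regular 7-sided prism (a cylinder approximated with 7 flat sides), circumscribed radius ≈ 7 mm, height ≈ 22 mm (dimensions read to the nearest mm from the axis ticks). For the STL, each face is triangulated and given an outward normal.

solid part
  facet normal 0.0000 0.0000 -1.0000
    outer loop
      vertex 5.44 13.82 0.00
      vertex 11.36 12.47 0.00
      vertex 14.00 7.00 0.00
    endloop
  endfacet
  facet normal 0.0000 0.0000 -1.0000
    outer loop
      vertex 0.69 10.04 0.00
      vertex 5.44 13.82 0.00
      vertex 14.00 7.00 0.00
    endloop
  endfacet
  facet normal 0.0000 0.0000 -1.0000
    outer loop
      vertex 0.69 3.96 0.00
      vertex 0.69 10.04 0.00
      vertex 14.00 7.00 0.00
    endloop
  endfacet
  facet normal 0.0000 0.0000 -1.0000
    outer loop
      vertex 5.44 0.18 0.00
      vertex 0.69 3.96 0.00
      vertex 14.00 7.00 0.00
    endloop
  endfacet
  facet normal 0.0000 0.0000 -1.0000
    outer loop
      vertex 11.36 1.53 0.00
      vertex 5.44 0.18 0.00
      vertex 14.00 7.00 0.00
    endloop
  endfacet
  facet normal 0.0000 0.0000 1.0000
    outer loop
      vertex 14.00 7.00 22.00
      vertex 11.36 12.47 22.00
      vertex 5.44 13.82 22.00
    endloop
  endfacet
  facet normal 0.0000 0.0000 1.0000
    outer loop
      vertex 14.00 7.00 22.00
      vertex 5.44 13.82 22.00
      vertex 0.69 10.04 22.00
    endloop
  endfacet
  facet normal 0.0000 0.0000 1.0000
    outer loop
      vertex 14.00 7.00 22.00
      vertex 0.69 10.04 22.00
      vertex 0.69 3.96 22.00
    endloop
  endfacet
  facet normal 0.0000 0.0000 1.0000
    outer loop
      vertex 14.00 7.00 22.00
      vertex 0.69 3.96 22.00
      vertex 5.44 0.18 22.00
    endloop
  endfacet
  facet normal 0.0000 0.0000 1.0000
    outer loop
      vertex 14.00 7.00 22.00
      vertex 5.44 0.18 22.00
      vertex 11.36 1.53 22.00
    endloop
  endfacet
  facet normal 0.9006 0.4347 0.0000
    outer loop
      vertex 14.00 7.00 0.00
      vertex 11.36 12.47 0.00
      vertex 11.36 12.47 22.00
    endloop
  endfacet
  facet normal 0.9006 0.4347 0.0000
    outer loop
      vertex 14.00 7.00 0.00
      vertex 11.36 12.47 22.00
      vertex 14.00 7.00 22.00
    endloop
  endfacet
  facet normal 0.2223 0.9750 0.0000
    outer loop
      vertex 11.36 12.47 0.00
      vertex 5.44 13.82 0.00
      vertex 5.44 13.82 22.00
    endloop
  endfacet
  facet normal 0.2223 0.9750 0.0000
    outer loop
      vertex 11.36 12.47 0.00
      vertex 5.44 13.82 22.00
      vertex 11.36 12.47 22.00
    endloop
  endfacet
  facet normal -0.6227 0.7825 0.0000
    outer loop
      vertex 5.44 13.82 0.00
      vertex 0.69 10.04 0.00
      vertex 0.69 10.04 22.00
    endloop
  endfacet
  facet normal -0.6227 0.7825 0.0000
    outer loop
      vertex 5.44 13.82 0.00
      vertex 0.69 10.04 22.00
      vertex 5.44 13.82 22.00
    endloop
  endfacet
  facet normal -1.0000 0.0000 0.0000
    outer loop
      vertex 0.69 10.04 0.00
      vertex 0.69 3.96 0.00
      vertex 0.69 3.96 22.00
    endloop
  endfacet
  facet normal -1.0000 0.0000 0.0000
    outer loop
      vertex 0.69 10.04 0.00
      vertex 0.69 3.96 22.00
      vertex 0.69 10.04 22.00
    endloop
  endfacet
  facet normal -0.6227 -0.7825 0.0000
    outer loop
      vertex 0.69 3.96 0.00
      vertex 5.44 0.18 0.00
      vertex 5.44 0.18 22.00
    endloop
  endfacet
  facet normal -0.6227 -0.7825 0.0000
    outer loop
      vertex 0.69 3.96 0.00
      vertex 5.44 0.18 22.00
      vertex 0.69 3.96 22.00
    endloop
  endfacet
  facet normal 0.2223 -0.9750 0.0000
    outer loop
      vertex 5.44 0.18 0.00
      vertex 11.36 1.53 0.00
      vertex 11.36 1.53 22.00
    endloop
  endfacet
  facet normal 0.2223 -0.9750 0.0000
    outer loop
      vertex 5.44 0.18 0.00
      vertex 11.36 1.53 22.00
      vertex 5.44 0.18 22.00
    endloop
  endfacet
  facet normal 0.9006 -0.4347 0.0000
    outer loop
      vertex 11.36 1.53 0.00
      vertex 14.00 7.00 0.00
      vertex 14.00 7.00 22.00
    endloop
  endfacet
  facet normal 0.9006 -0.4347 0.0000
    outer loop
      vertex 11.36 1.53 0.00
      vertex 14.00 7.00 22.00
      vertex 11.36 1.53 22.00
    endloop
  endfacet
endsolid part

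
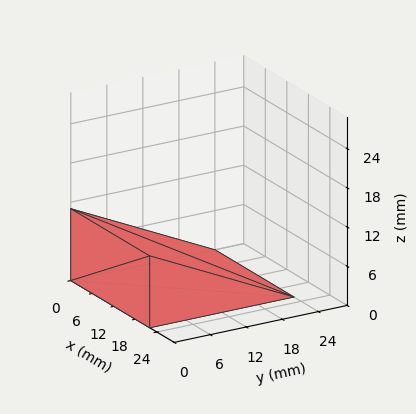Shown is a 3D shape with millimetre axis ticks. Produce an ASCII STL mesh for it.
Reading the render: the shape is a wedge (ramp): 22 × 24 mm base, rising to 11 mm along the y=0 edge and sloping linearly to z=0 at y=24 (dimensions read to the nearest mm from the axis ticks). For the STL, each face is triangulated and given an outward normal.

solid part
  facet normal 0.0000 0.0000 -1.0000
    outer loop
      vertex 22.00 24.00 0.00
      vertex 22.00 0.00 0.00
      vertex 0.00 0.00 0.00
    endloop
  endfacet
  facet normal 0.0000 0.0000 -1.0000
    outer loop
      vertex 0.00 24.00 0.00
      vertex 22.00 24.00 0.00
      vertex 0.00 0.00 0.00
    endloop
  endfacet
  facet normal 0.0000 -1.0000 0.0000
    outer loop
      vertex 0.00 0.00 0.00
      vertex 22.00 0.00 0.00
      vertex 22.00 0.00 11.00
    endloop
  endfacet
  facet normal 0.0000 -1.0000 0.0000
    outer loop
      vertex 0.00 0.00 0.00
      vertex 22.00 0.00 11.00
      vertex 0.00 0.00 11.00
    endloop
  endfacet
  facet normal 0.0000 0.4167 0.9091
    outer loop
      vertex 0.00 0.00 11.00
      vertex 22.00 0.00 11.00
      vertex 22.00 24.00 0.00
    endloop
  endfacet
  facet normal 0.0000 0.4167 0.9091
    outer loop
      vertex 0.00 0.00 11.00
      vertex 22.00 24.00 0.00
      vertex 0.00 24.00 0.00
    endloop
  endfacet
  facet normal -1.0000 0.0000 0.0000
    outer loop
      vertex 0.00 0.00 11.00
      vertex 0.00 24.00 0.00
      vertex 0.00 0.00 0.00
    endloop
  endfacet
  facet normal 1.0000 0.0000 0.0000
    outer loop
      vertex 22.00 0.00 0.00
      vertex 22.00 24.00 0.00
      vertex 22.00 0.00 11.00
    endloop
  endfacet
endsolid part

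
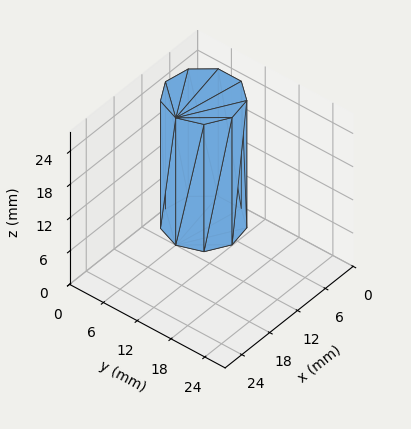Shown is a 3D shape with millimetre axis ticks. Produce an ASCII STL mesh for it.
Reading the render: the shape is a regular 9-sided prism (a cylinder approximated with 9 flat sides), circumscribed radius ≈ 6 mm, height ≈ 23 mm (dimensions read to the nearest mm from the axis ticks). For the STL, each face is triangulated and given an outward normal.

solid part
  facet normal 0.0000 0.0000 -1.0000
    outer loop
      vertex 7.04 11.91 0.00
      vertex 10.60 9.86 0.00
      vertex 12.00 6.00 0.00
    endloop
  endfacet
  facet normal 0.0000 0.0000 -1.0000
    outer loop
      vertex 3.00 11.20 0.00
      vertex 7.04 11.91 0.00
      vertex 12.00 6.00 0.00
    endloop
  endfacet
  facet normal 0.0000 0.0000 -1.0000
    outer loop
      vertex 0.36 8.05 0.00
      vertex 3.00 11.20 0.00
      vertex 12.00 6.00 0.00
    endloop
  endfacet
  facet normal 0.0000 0.0000 -1.0000
    outer loop
      vertex 0.36 3.95 0.00
      vertex 0.36 8.05 0.00
      vertex 12.00 6.00 0.00
    endloop
  endfacet
  facet normal 0.0000 0.0000 -1.0000
    outer loop
      vertex 3.00 0.80 0.00
      vertex 0.36 3.95 0.00
      vertex 12.00 6.00 0.00
    endloop
  endfacet
  facet normal 0.0000 0.0000 -1.0000
    outer loop
      vertex 7.04 0.09 0.00
      vertex 3.00 0.80 0.00
      vertex 12.00 6.00 0.00
    endloop
  endfacet
  facet normal 0.0000 0.0000 -1.0000
    outer loop
      vertex 10.60 2.14 0.00
      vertex 7.04 0.09 0.00
      vertex 12.00 6.00 0.00
    endloop
  endfacet
  facet normal 0.0000 0.0000 1.0000
    outer loop
      vertex 12.00 6.00 23.00
      vertex 10.60 9.86 23.00
      vertex 7.04 11.91 23.00
    endloop
  endfacet
  facet normal 0.0000 0.0000 1.0000
    outer loop
      vertex 12.00 6.00 23.00
      vertex 7.04 11.91 23.00
      vertex 3.00 11.20 23.00
    endloop
  endfacet
  facet normal 0.0000 0.0000 1.0000
    outer loop
      vertex 12.00 6.00 23.00
      vertex 3.00 11.20 23.00
      vertex 0.36 8.05 23.00
    endloop
  endfacet
  facet normal 0.0000 0.0000 1.0000
    outer loop
      vertex 12.00 6.00 23.00
      vertex 0.36 8.05 23.00
      vertex 0.36 3.95 23.00
    endloop
  endfacet
  facet normal 0.0000 0.0000 1.0000
    outer loop
      vertex 12.00 6.00 23.00
      vertex 0.36 3.95 23.00
      vertex 3.00 0.80 23.00
    endloop
  endfacet
  facet normal 0.0000 0.0000 1.0000
    outer loop
      vertex 12.00 6.00 23.00
      vertex 3.00 0.80 23.00
      vertex 7.04 0.09 23.00
    endloop
  endfacet
  facet normal 0.0000 0.0000 1.0000
    outer loop
      vertex 12.00 6.00 23.00
      vertex 7.04 0.09 23.00
      vertex 10.60 2.14 23.00
    endloop
  endfacet
  facet normal 0.9401 0.3410 0.0000
    outer loop
      vertex 12.00 6.00 0.00
      vertex 10.60 9.86 0.00
      vertex 10.60 9.86 23.00
    endloop
  endfacet
  facet normal 0.9401 0.3410 0.0000
    outer loop
      vertex 12.00 6.00 0.00
      vertex 10.60 9.86 23.00
      vertex 12.00 6.00 23.00
    endloop
  endfacet
  facet normal 0.4990 0.8666 0.0000
    outer loop
      vertex 10.60 9.86 0.00
      vertex 7.04 11.91 0.00
      vertex 7.04 11.91 23.00
    endloop
  endfacet
  facet normal 0.4990 0.8666 0.0000
    outer loop
      vertex 10.60 9.86 0.00
      vertex 7.04 11.91 23.00
      vertex 10.60 9.86 23.00
    endloop
  endfacet
  facet normal -0.1731 0.9849 0.0000
    outer loop
      vertex 7.04 11.91 0.00
      vertex 3.00 11.20 0.00
      vertex 3.00 11.20 23.00
    endloop
  endfacet
  facet normal -0.1731 0.9849 0.0000
    outer loop
      vertex 7.04 11.91 0.00
      vertex 3.00 11.20 23.00
      vertex 7.04 11.91 23.00
    endloop
  endfacet
  facet normal -0.7664 0.6423 0.0000
    outer loop
      vertex 3.00 11.20 0.00
      vertex 0.36 8.05 0.00
      vertex 0.36 8.05 23.00
    endloop
  endfacet
  facet normal -0.7664 0.6423 0.0000
    outer loop
      vertex 3.00 11.20 0.00
      vertex 0.36 8.05 23.00
      vertex 3.00 11.20 23.00
    endloop
  endfacet
  facet normal -1.0000 0.0000 0.0000
    outer loop
      vertex 0.36 8.05 0.00
      vertex 0.36 3.95 0.00
      vertex 0.36 3.95 23.00
    endloop
  endfacet
  facet normal -1.0000 0.0000 0.0000
    outer loop
      vertex 0.36 8.05 0.00
      vertex 0.36 3.95 23.00
      vertex 0.36 8.05 23.00
    endloop
  endfacet
  facet normal -0.7664 -0.6423 0.0000
    outer loop
      vertex 0.36 3.95 0.00
      vertex 3.00 0.80 0.00
      vertex 3.00 0.80 23.00
    endloop
  endfacet
  facet normal -0.7664 -0.6423 0.0000
    outer loop
      vertex 0.36 3.95 0.00
      vertex 3.00 0.80 23.00
      vertex 0.36 3.95 23.00
    endloop
  endfacet
  facet normal -0.1731 -0.9849 0.0000
    outer loop
      vertex 3.00 0.80 0.00
      vertex 7.04 0.09 0.00
      vertex 7.04 0.09 23.00
    endloop
  endfacet
  facet normal -0.1731 -0.9849 0.0000
    outer loop
      vertex 3.00 0.80 0.00
      vertex 7.04 0.09 23.00
      vertex 3.00 0.80 23.00
    endloop
  endfacet
  facet normal 0.4990 -0.8666 0.0000
    outer loop
      vertex 7.04 0.09 0.00
      vertex 10.60 2.14 0.00
      vertex 10.60 2.14 23.00
    endloop
  endfacet
  facet normal 0.4990 -0.8666 0.0000
    outer loop
      vertex 7.04 0.09 0.00
      vertex 10.60 2.14 23.00
      vertex 7.04 0.09 23.00
    endloop
  endfacet
  facet normal 0.9401 -0.3410 0.0000
    outer loop
      vertex 10.60 2.14 0.00
      vertex 12.00 6.00 0.00
      vertex 12.00 6.00 23.00
    endloop
  endfacet
  facet normal 0.9401 -0.3410 0.0000
    outer loop
      vertex 10.60 2.14 0.00
      vertex 12.00 6.00 23.00
      vertex 10.60 2.14 23.00
    endloop
  endfacet
endsolid part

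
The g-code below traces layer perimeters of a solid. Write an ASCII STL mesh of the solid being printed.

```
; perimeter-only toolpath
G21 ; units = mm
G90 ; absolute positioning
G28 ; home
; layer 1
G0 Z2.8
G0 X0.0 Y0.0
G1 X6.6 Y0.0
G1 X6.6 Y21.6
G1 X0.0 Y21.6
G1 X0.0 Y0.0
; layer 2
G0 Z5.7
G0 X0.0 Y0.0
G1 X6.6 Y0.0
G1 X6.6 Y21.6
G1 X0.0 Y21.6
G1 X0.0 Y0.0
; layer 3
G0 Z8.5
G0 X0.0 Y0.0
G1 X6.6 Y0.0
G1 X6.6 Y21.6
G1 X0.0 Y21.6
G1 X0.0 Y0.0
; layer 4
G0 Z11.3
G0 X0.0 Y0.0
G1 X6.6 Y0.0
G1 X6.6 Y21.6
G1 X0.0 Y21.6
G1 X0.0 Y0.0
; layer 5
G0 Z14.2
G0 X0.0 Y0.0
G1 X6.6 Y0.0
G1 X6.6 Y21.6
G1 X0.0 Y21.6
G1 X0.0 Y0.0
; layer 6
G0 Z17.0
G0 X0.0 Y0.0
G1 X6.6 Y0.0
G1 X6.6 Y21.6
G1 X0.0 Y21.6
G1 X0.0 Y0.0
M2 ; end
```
solid part
  facet normal 0.0000 0.0000 -1.0000
    outer loop
      vertex 6.6 21.6 0.0
      vertex 6.6 0.0 0.0
      vertex 0.0 0.0 0.0
    endloop
  endfacet
  facet normal 0.0000 0.0000 -1.0000
    outer loop
      vertex 0.0 21.6 0.0
      vertex 6.6 21.6 0.0
      vertex 0.0 0.0 0.0
    endloop
  endfacet
  facet normal 0.0000 0.0000 1.0000
    outer loop
      vertex 0.0 0.0 17.0
      vertex 6.6 0.0 17.0
      vertex 6.6 21.6 17.0
    endloop
  endfacet
  facet normal 0.0000 0.0000 1.0000
    outer loop
      vertex 0.0 0.0 17.0
      vertex 6.6 21.6 17.0
      vertex 0.0 21.6 17.0
    endloop
  endfacet
  facet normal 0.0000 -1.0000 0.0000
    outer loop
      vertex 0.0 0.0 0.0
      vertex 6.6 0.0 0.0
      vertex 6.6 0.0 17.0
    endloop
  endfacet
  facet normal 0.0000 -1.0000 0.0000
    outer loop
      vertex 0.0 0.0 0.0
      vertex 6.6 0.0 17.0
      vertex 0.0 0.0 17.0
    endloop
  endfacet
  facet normal 0.0000 1.0000 0.0000
    outer loop
      vertex 6.6 21.6 17.0
      vertex 6.6 21.6 0.0
      vertex 0.0 21.6 0.0
    endloop
  endfacet
  facet normal 0.0000 1.0000 0.0000
    outer loop
      vertex 0.0 21.6 17.0
      vertex 6.6 21.6 17.0
      vertex 0.0 21.6 0.0
    endloop
  endfacet
  facet normal -1.0000 0.0000 0.0000
    outer loop
      vertex 0.0 21.6 17.0
      vertex 0.0 21.6 0.0
      vertex 0.0 0.0 0.0
    endloop
  endfacet
  facet normal -1.0000 0.0000 0.0000
    outer loop
      vertex 0.0 0.0 17.0
      vertex 0.0 21.6 17.0
      vertex 0.0 0.0 0.0
    endloop
  endfacet
  facet normal 1.0000 0.0000 0.0000
    outer loop
      vertex 6.6 0.0 0.0
      vertex 6.6 21.6 0.0
      vertex 6.6 21.6 17.0
    endloop
  endfacet
  facet normal 1.0000 0.0000 0.0000
    outer loop
      vertex 6.6 0.0 0.0
      vertex 6.6 21.6 17.0
      vertex 6.6 0.0 17.0
    endloop
  endfacet
endsolid part

The G0 Z moves step by Δz≈2.8 mm. Every layer's G1 loop is the same polygon, so the solid is a straight extrusion of it from z=0 to z≈17. Closing with flat bottom and top caps and triangulating gives 12 facets — a rectangular box, roughly 6.6 × 21.6 mm footprint and 17 mm tall.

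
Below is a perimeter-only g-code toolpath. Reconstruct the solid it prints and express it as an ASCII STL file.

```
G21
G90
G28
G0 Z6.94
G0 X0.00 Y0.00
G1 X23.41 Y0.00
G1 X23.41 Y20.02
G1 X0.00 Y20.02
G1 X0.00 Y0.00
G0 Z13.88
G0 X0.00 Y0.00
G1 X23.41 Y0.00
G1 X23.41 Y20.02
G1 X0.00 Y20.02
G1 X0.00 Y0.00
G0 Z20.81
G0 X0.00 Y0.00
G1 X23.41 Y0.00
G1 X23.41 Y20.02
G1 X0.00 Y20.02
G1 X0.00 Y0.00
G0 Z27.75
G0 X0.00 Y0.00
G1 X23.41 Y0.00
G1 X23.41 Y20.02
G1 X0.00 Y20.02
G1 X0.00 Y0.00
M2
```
solid part
  facet normal 0.0000 0.0000 -1.0000
    outer loop
      vertex 23.41 20.02 0.00
      vertex 23.41 0.00 0.00
      vertex 0.00 0.00 0.00
    endloop
  endfacet
  facet normal 0.0000 0.0000 -1.0000
    outer loop
      vertex 0.00 20.02 0.00
      vertex 23.41 20.02 0.00
      vertex 0.00 0.00 0.00
    endloop
  endfacet
  facet normal 0.0000 0.0000 1.0000
    outer loop
      vertex 0.00 0.00 27.75
      vertex 23.41 0.00 27.75
      vertex 23.41 20.02 27.75
    endloop
  endfacet
  facet normal 0.0000 0.0000 1.0000
    outer loop
      vertex 0.00 0.00 27.75
      vertex 23.41 20.02 27.75
      vertex 0.00 20.02 27.75
    endloop
  endfacet
  facet normal 0.0000 -1.0000 0.0000
    outer loop
      vertex 0.00 0.00 0.00
      vertex 23.41 0.00 0.00
      vertex 23.41 0.00 27.75
    endloop
  endfacet
  facet normal 0.0000 -1.0000 0.0000
    outer loop
      vertex 0.00 0.00 0.00
      vertex 23.41 0.00 27.75
      vertex 0.00 0.00 27.75
    endloop
  endfacet
  facet normal 0.0000 1.0000 0.0000
    outer loop
      vertex 23.41 20.02 27.75
      vertex 23.41 20.02 0.00
      vertex 0.00 20.02 0.00
    endloop
  endfacet
  facet normal 0.0000 1.0000 0.0000
    outer loop
      vertex 0.00 20.02 27.75
      vertex 23.41 20.02 27.75
      vertex 0.00 20.02 0.00
    endloop
  endfacet
  facet normal -1.0000 0.0000 0.0000
    outer loop
      vertex 0.00 20.02 27.75
      vertex 0.00 20.02 0.00
      vertex 0.00 0.00 0.00
    endloop
  endfacet
  facet normal -1.0000 0.0000 0.0000
    outer loop
      vertex 0.00 0.00 27.75
      vertex 0.00 20.02 27.75
      vertex 0.00 0.00 0.00
    endloop
  endfacet
  facet normal 1.0000 0.0000 0.0000
    outer loop
      vertex 23.41 0.00 0.00
      vertex 23.41 20.02 0.00
      vertex 23.41 20.02 27.75
    endloop
  endfacet
  facet normal 1.0000 0.0000 0.0000
    outer loop
      vertex 23.41 0.00 0.00
      vertex 23.41 20.02 27.75
      vertex 23.41 0.00 27.75
    endloop
  endfacet
endsolid part

The G0 Z moves step by Δz≈6.94 mm. Every layer's G1 loop is the same polygon, so the solid is a straight extrusion of it from z=0 to z≈27.8. Closing with flat bottom and top caps and triangulating gives 12 facets — a rectangular box, roughly 23.4 × 20 mm footprint and 27.8 mm tall.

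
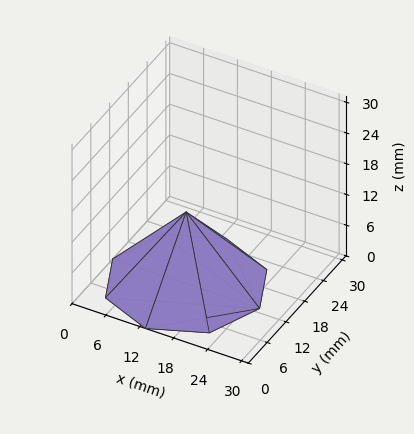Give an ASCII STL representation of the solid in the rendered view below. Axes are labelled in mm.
Reading the render: the shape is a regular 8-sided pyramid, base circumscribed radius ≈ 13 mm, apex at z ≈ 14 mm (dimensions read to the nearest mm from the axis ticks). For the STL, each face is triangulated and given an outward normal.

solid part
  facet normal 0.0000 0.0000 -1.0000
    outer loop
      vertex 13.00 26.00 0.00
      vertex 22.19 22.19 0.00
      vertex 26.00 13.00 0.00
    endloop
  endfacet
  facet normal 0.0000 0.0000 -1.0000
    outer loop
      vertex 3.81 22.19 0.00
      vertex 13.00 26.00 0.00
      vertex 26.00 13.00 0.00
    endloop
  endfacet
  facet normal 0.0000 0.0000 -1.0000
    outer loop
      vertex 0.00 13.00 0.00
      vertex 3.81 22.19 0.00
      vertex 26.00 13.00 0.00
    endloop
  endfacet
  facet normal 0.0000 0.0000 -1.0000
    outer loop
      vertex 3.81 3.81 0.00
      vertex 0.00 13.00 0.00
      vertex 26.00 13.00 0.00
    endloop
  endfacet
  facet normal 0.0000 0.0000 -1.0000
    outer loop
      vertex 13.00 0.00 0.00
      vertex 3.81 3.81 0.00
      vertex 26.00 13.00 0.00
    endloop
  endfacet
  facet normal 0.0000 0.0000 -1.0000
    outer loop
      vertex 22.19 3.81 0.00
      vertex 13.00 0.00 0.00
      vertex 26.00 13.00 0.00
    endloop
  endfacet
  facet normal 0.7012 0.2907 0.6511
    outer loop
      vertex 26.00 13.00 0.00
      vertex 22.19 22.19 0.00
      vertex 13.00 13.00 14.00
    endloop
  endfacet
  facet normal 0.2907 0.7012 0.6511
    outer loop
      vertex 22.19 22.19 0.00
      vertex 13.00 26.00 0.00
      vertex 13.00 13.00 14.00
    endloop
  endfacet
  facet normal -0.2907 0.7012 0.6511
    outer loop
      vertex 13.00 26.00 0.00
      vertex 3.81 22.19 0.00
      vertex 13.00 13.00 14.00
    endloop
  endfacet
  facet normal -0.7012 0.2907 0.6511
    outer loop
      vertex 3.81 22.19 0.00
      vertex 0.00 13.00 0.00
      vertex 13.00 13.00 14.00
    endloop
  endfacet
  facet normal -0.7012 -0.2907 0.6511
    outer loop
      vertex 0.00 13.00 0.00
      vertex 3.81 3.81 0.00
      vertex 13.00 13.00 14.00
    endloop
  endfacet
  facet normal -0.2907 -0.7012 0.6511
    outer loop
      vertex 3.81 3.81 0.00
      vertex 13.00 0.00 0.00
      vertex 13.00 13.00 14.00
    endloop
  endfacet
  facet normal 0.2907 -0.7012 0.6511
    outer loop
      vertex 13.00 0.00 0.00
      vertex 22.19 3.81 0.00
      vertex 13.00 13.00 14.00
    endloop
  endfacet
  facet normal 0.7012 -0.2907 0.6511
    outer loop
      vertex 22.19 3.81 0.00
      vertex 26.00 13.00 0.00
      vertex 13.00 13.00 14.00
    endloop
  endfacet
endsolid part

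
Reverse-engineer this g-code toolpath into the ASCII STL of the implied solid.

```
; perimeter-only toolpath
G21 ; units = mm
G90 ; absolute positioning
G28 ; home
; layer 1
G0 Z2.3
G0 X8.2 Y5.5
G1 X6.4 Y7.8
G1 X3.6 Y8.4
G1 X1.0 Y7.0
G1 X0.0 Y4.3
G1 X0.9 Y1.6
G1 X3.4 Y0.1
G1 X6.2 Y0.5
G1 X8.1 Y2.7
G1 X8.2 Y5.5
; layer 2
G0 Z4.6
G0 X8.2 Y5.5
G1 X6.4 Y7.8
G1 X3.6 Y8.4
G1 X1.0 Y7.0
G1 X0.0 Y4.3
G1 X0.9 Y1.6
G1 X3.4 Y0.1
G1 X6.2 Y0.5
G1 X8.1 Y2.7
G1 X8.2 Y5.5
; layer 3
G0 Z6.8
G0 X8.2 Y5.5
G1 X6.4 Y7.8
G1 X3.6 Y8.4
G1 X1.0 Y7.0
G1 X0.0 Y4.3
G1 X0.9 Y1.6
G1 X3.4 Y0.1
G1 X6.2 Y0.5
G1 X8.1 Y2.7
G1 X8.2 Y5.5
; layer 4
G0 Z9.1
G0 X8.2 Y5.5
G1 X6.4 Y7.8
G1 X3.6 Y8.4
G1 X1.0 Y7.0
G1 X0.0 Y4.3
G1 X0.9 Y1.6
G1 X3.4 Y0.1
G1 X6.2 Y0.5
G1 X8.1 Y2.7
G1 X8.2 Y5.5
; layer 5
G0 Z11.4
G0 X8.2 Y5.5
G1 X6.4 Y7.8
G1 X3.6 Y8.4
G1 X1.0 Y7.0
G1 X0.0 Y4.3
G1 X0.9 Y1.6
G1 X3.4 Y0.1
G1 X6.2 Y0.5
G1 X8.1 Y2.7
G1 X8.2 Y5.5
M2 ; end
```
solid part
  facet normal 0.0000 0.0000 -1.0000
    outer loop
      vertex 3.6 8.4 0.0
      vertex 6.4 7.8 0.0
      vertex 8.2 5.5 0.0
    endloop
  endfacet
  facet normal 0.0000 0.0000 -1.0000
    outer loop
      vertex 1.0 7.0 0.0
      vertex 3.6 8.4 0.0
      vertex 8.2 5.5 0.0
    endloop
  endfacet
  facet normal 0.0000 0.0000 -1.0000
    outer loop
      vertex 0.0 4.3 0.0
      vertex 1.0 7.0 0.0
      vertex 8.2 5.5 0.0
    endloop
  endfacet
  facet normal 0.0000 0.0000 -1.0000
    outer loop
      vertex 0.9 1.6 0.0
      vertex 0.0 4.3 0.0
      vertex 8.2 5.5 0.0
    endloop
  endfacet
  facet normal 0.0000 0.0000 -1.0000
    outer loop
      vertex 3.4 0.1 0.0
      vertex 0.9 1.6 0.0
      vertex 8.2 5.5 0.0
    endloop
  endfacet
  facet normal 0.0000 0.0000 -1.0000
    outer loop
      vertex 6.2 0.5 0.0
      vertex 3.4 0.1 0.0
      vertex 8.2 5.5 0.0
    endloop
  endfacet
  facet normal 0.0000 0.0000 -1.0000
    outer loop
      vertex 8.1 2.7 0.0
      vertex 6.2 0.5 0.0
      vertex 8.2 5.5 0.0
    endloop
  endfacet
  facet normal 0.0000 0.0000 1.0000
    outer loop
      vertex 8.2 5.5 11.4
      vertex 6.4 7.8 11.4
      vertex 3.6 8.4 11.4
    endloop
  endfacet
  facet normal 0.0000 0.0000 1.0000
    outer loop
      vertex 8.2 5.5 11.4
      vertex 3.6 8.4 11.4
      vertex 1.0 7.0 11.4
    endloop
  endfacet
  facet normal 0.0000 0.0000 1.0000
    outer loop
      vertex 8.2 5.5 11.4
      vertex 1.0 7.0 11.4
      vertex 0.0 4.3 11.4
    endloop
  endfacet
  facet normal 0.0000 0.0000 1.0000
    outer loop
      vertex 8.2 5.5 11.4
      vertex 0.0 4.3 11.4
      vertex 0.9 1.6 11.4
    endloop
  endfacet
  facet normal 0.0000 0.0000 1.0000
    outer loop
      vertex 8.2 5.5 11.4
      vertex 0.9 1.6 11.4
      vertex 3.4 0.1 11.4
    endloop
  endfacet
  facet normal 0.0000 0.0000 1.0000
    outer loop
      vertex 8.2 5.5 11.4
      vertex 3.4 0.1 11.4
      vertex 6.2 0.5 11.4
    endloop
  endfacet
  facet normal 0.0000 0.0000 1.0000
    outer loop
      vertex 8.2 5.5 11.4
      vertex 6.2 0.5 11.4
      vertex 8.1 2.7 11.4
    endloop
  endfacet
  facet normal 0.7875 0.6163 0.0000
    outer loop
      vertex 8.2 5.5 0.0
      vertex 6.4 7.8 0.0
      vertex 6.4 7.8 11.4
    endloop
  endfacet
  facet normal 0.7875 0.6163 0.0000
    outer loop
      vertex 8.2 5.5 0.0
      vertex 6.4 7.8 11.4
      vertex 8.2 5.5 11.4
    endloop
  endfacet
  facet normal 0.2095 0.9778 0.0000
    outer loop
      vertex 6.4 7.8 0.0
      vertex 3.6 8.4 0.0
      vertex 3.6 8.4 11.4
    endloop
  endfacet
  facet normal 0.2095 0.9778 0.0000
    outer loop
      vertex 6.4 7.8 0.0
      vertex 3.6 8.4 11.4
      vertex 6.4 7.8 11.4
    endloop
  endfacet
  facet normal -0.4741 0.8805 0.0000
    outer loop
      vertex 3.6 8.4 0.0
      vertex 1.0 7.0 0.0
      vertex 1.0 7.0 11.4
    endloop
  endfacet
  facet normal -0.4741 0.8805 0.0000
    outer loop
      vertex 3.6 8.4 0.0
      vertex 1.0 7.0 11.4
      vertex 3.6 8.4 11.4
    endloop
  endfacet
  facet normal -0.9377 0.3473 0.0000
    outer loop
      vertex 1.0 7.0 0.0
      vertex 0.0 4.3 0.0
      vertex 0.0 4.3 11.4
    endloop
  endfacet
  facet normal -0.9377 0.3473 0.0000
    outer loop
      vertex 1.0 7.0 0.0
      vertex 0.0 4.3 11.4
      vertex 1.0 7.0 11.4
    endloop
  endfacet
  facet normal -0.9487 -0.3162 0.0000
    outer loop
      vertex 0.0 4.3 0.0
      vertex 0.9 1.6 0.0
      vertex 0.9 1.6 11.4
    endloop
  endfacet
  facet normal -0.9487 -0.3162 0.0000
    outer loop
      vertex 0.0 4.3 0.0
      vertex 0.9 1.6 11.4
      vertex 0.0 4.3 11.4
    endloop
  endfacet
  facet normal -0.5145 -0.8575 0.0000
    outer loop
      vertex 0.9 1.6 0.0
      vertex 3.4 0.1 0.0
      vertex 3.4 0.1 11.4
    endloop
  endfacet
  facet normal -0.5145 -0.8575 0.0000
    outer loop
      vertex 0.9 1.6 0.0
      vertex 3.4 0.1 11.4
      vertex 0.9 1.6 11.4
    endloop
  endfacet
  facet normal 0.1414 -0.9899 0.0000
    outer loop
      vertex 3.4 0.1 0.0
      vertex 6.2 0.5 0.0
      vertex 6.2 0.5 11.4
    endloop
  endfacet
  facet normal 0.1414 -0.9899 0.0000
    outer loop
      vertex 3.4 0.1 0.0
      vertex 6.2 0.5 11.4
      vertex 3.4 0.1 11.4
    endloop
  endfacet
  facet normal 0.7568 -0.6536 0.0000
    outer loop
      vertex 6.2 0.5 0.0
      vertex 8.1 2.7 0.0
      vertex 8.1 2.7 11.4
    endloop
  endfacet
  facet normal 0.7568 -0.6536 0.0000
    outer loop
      vertex 6.2 0.5 0.0
      vertex 8.1 2.7 11.4
      vertex 6.2 0.5 11.4
    endloop
  endfacet
  facet normal 0.9994 -0.0357 0.0000
    outer loop
      vertex 8.1 2.7 0.0
      vertex 8.2 5.5 0.0
      vertex 8.2 5.5 11.4
    endloop
  endfacet
  facet normal 0.9994 -0.0357 0.0000
    outer loop
      vertex 8.1 2.7 0.0
      vertex 8.2 5.5 11.4
      vertex 8.1 2.7 11.4
    endloop
  endfacet
endsolid part

The G0 Z moves step by Δz≈2.3 mm. Every layer's G1 loop is the same polygon, so the solid is a straight extrusion of it from z=0 to z≈11.4. Closing with flat bottom and top caps and triangulating gives 32 facets — a regular 9-sided prism (a cylinder approximated with 9 flat sides), circumscribed radius ≈ 4.2 mm, height ≈ 11.4 mm.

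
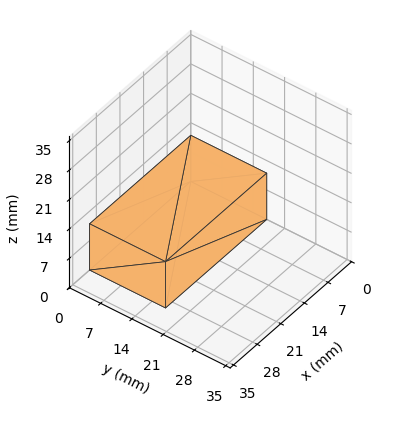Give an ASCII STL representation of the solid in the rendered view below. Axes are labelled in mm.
Reading the render: the shape is a rectangular box, roughly 30 × 17 mm footprint and 11 mm tall (dimensions read to the nearest mm from the axis ticks). For the STL, each face is triangulated and given an outward normal.

solid part
  facet normal 0.0000 0.0000 -1.0000
    outer loop
      vertex 30.00 17.00 0.00
      vertex 30.00 0.00 0.00
      vertex 0.00 0.00 0.00
    endloop
  endfacet
  facet normal 0.0000 0.0000 -1.0000
    outer loop
      vertex 0.00 17.00 0.00
      vertex 30.00 17.00 0.00
      vertex 0.00 0.00 0.00
    endloop
  endfacet
  facet normal 0.0000 0.0000 1.0000
    outer loop
      vertex 0.00 0.00 11.00
      vertex 30.00 0.00 11.00
      vertex 30.00 17.00 11.00
    endloop
  endfacet
  facet normal 0.0000 0.0000 1.0000
    outer loop
      vertex 0.00 0.00 11.00
      vertex 30.00 17.00 11.00
      vertex 0.00 17.00 11.00
    endloop
  endfacet
  facet normal 0.0000 -1.0000 0.0000
    outer loop
      vertex 0.00 0.00 0.00
      vertex 30.00 0.00 0.00
      vertex 30.00 0.00 11.00
    endloop
  endfacet
  facet normal 0.0000 -1.0000 0.0000
    outer loop
      vertex 0.00 0.00 0.00
      vertex 30.00 0.00 11.00
      vertex 0.00 0.00 11.00
    endloop
  endfacet
  facet normal 0.0000 1.0000 0.0000
    outer loop
      vertex 30.00 17.00 11.00
      vertex 30.00 17.00 0.00
      vertex 0.00 17.00 0.00
    endloop
  endfacet
  facet normal 0.0000 1.0000 0.0000
    outer loop
      vertex 0.00 17.00 11.00
      vertex 30.00 17.00 11.00
      vertex 0.00 17.00 0.00
    endloop
  endfacet
  facet normal -1.0000 0.0000 0.0000
    outer loop
      vertex 0.00 17.00 11.00
      vertex 0.00 17.00 0.00
      vertex 0.00 0.00 0.00
    endloop
  endfacet
  facet normal -1.0000 0.0000 0.0000
    outer loop
      vertex 0.00 0.00 11.00
      vertex 0.00 17.00 11.00
      vertex 0.00 0.00 0.00
    endloop
  endfacet
  facet normal 1.0000 0.0000 0.0000
    outer loop
      vertex 30.00 0.00 0.00
      vertex 30.00 17.00 0.00
      vertex 30.00 17.00 11.00
    endloop
  endfacet
  facet normal 1.0000 0.0000 0.0000
    outer loop
      vertex 30.00 0.00 0.00
      vertex 30.00 17.00 11.00
      vertex 30.00 0.00 11.00
    endloop
  endfacet
endsolid part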